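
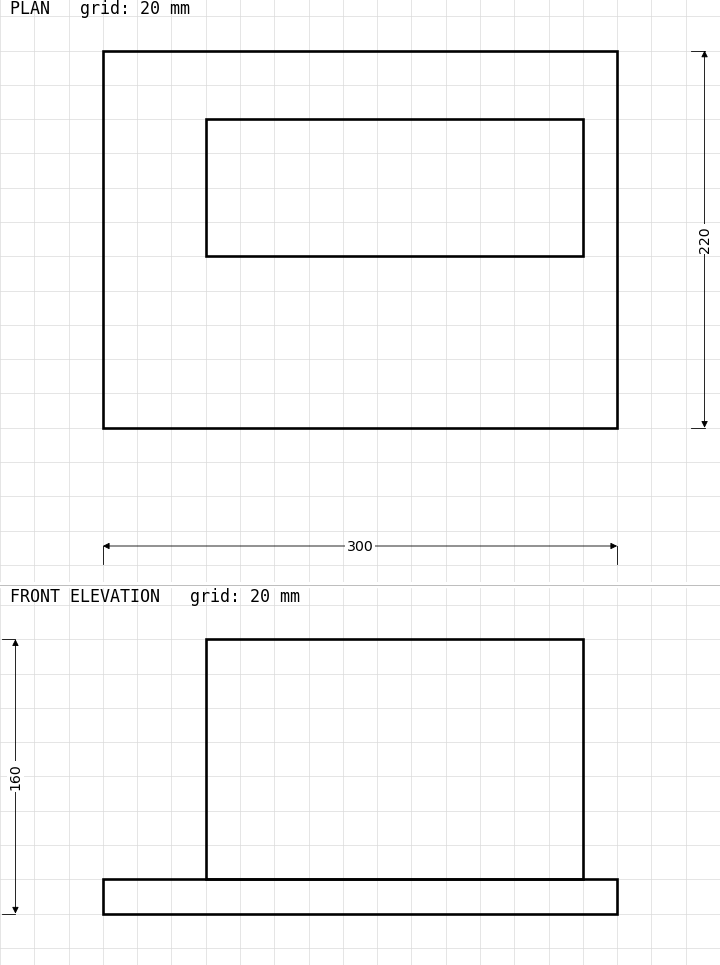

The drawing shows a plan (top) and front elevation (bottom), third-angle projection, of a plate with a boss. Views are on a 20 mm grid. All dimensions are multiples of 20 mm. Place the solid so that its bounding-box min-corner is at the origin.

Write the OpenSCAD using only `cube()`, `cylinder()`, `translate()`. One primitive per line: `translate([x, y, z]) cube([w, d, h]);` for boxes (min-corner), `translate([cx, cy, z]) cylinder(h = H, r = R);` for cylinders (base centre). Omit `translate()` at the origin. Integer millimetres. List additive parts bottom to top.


cube([300, 220, 20]);
translate([60, 100, 20]) cube([220, 80, 140]);


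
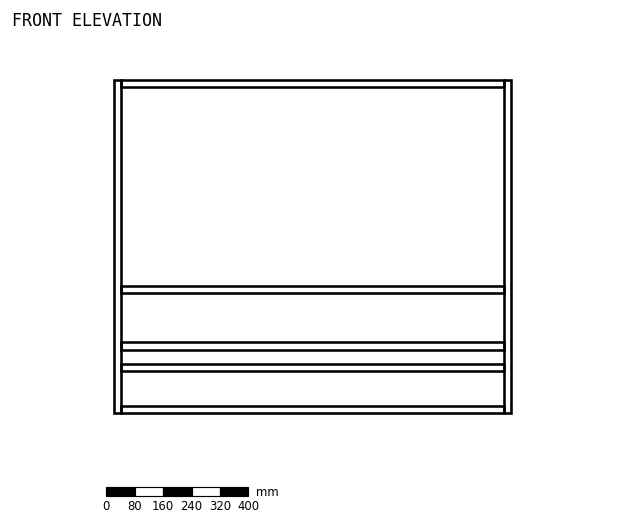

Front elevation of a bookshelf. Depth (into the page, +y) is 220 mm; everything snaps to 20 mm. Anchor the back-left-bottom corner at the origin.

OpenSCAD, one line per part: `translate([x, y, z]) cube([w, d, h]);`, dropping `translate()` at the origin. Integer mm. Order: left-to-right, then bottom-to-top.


cube([20, 220, 940]);
translate([20, 0, 0]) cube([1080, 220, 20]);
translate([20, 0, 120]) cube([1080, 220, 20]);
translate([20, 0, 180]) cube([1080, 220, 20]);
translate([20, 0, 340]) cube([1080, 220, 20]);
translate([20, 0, 920]) cube([1080, 220, 20]);
translate([1100, 0, 0]) cube([20, 220, 940]);


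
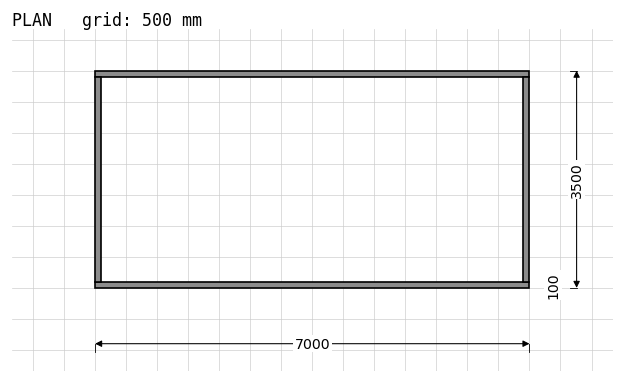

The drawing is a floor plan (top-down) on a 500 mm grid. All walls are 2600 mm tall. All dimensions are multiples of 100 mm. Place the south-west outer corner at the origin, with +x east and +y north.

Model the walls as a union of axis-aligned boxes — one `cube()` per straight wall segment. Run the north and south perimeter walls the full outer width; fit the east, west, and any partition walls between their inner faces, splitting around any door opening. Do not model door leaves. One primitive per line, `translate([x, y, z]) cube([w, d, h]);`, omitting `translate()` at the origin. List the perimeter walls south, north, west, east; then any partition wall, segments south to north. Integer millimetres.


cube([7000, 100, 2600]);
translate([0, 3400, 0]) cube([7000, 100, 2600]);
translate([0, 100, 0]) cube([100, 3300, 2600]);
translate([6900, 100, 0]) cube([100, 3300, 2600]);


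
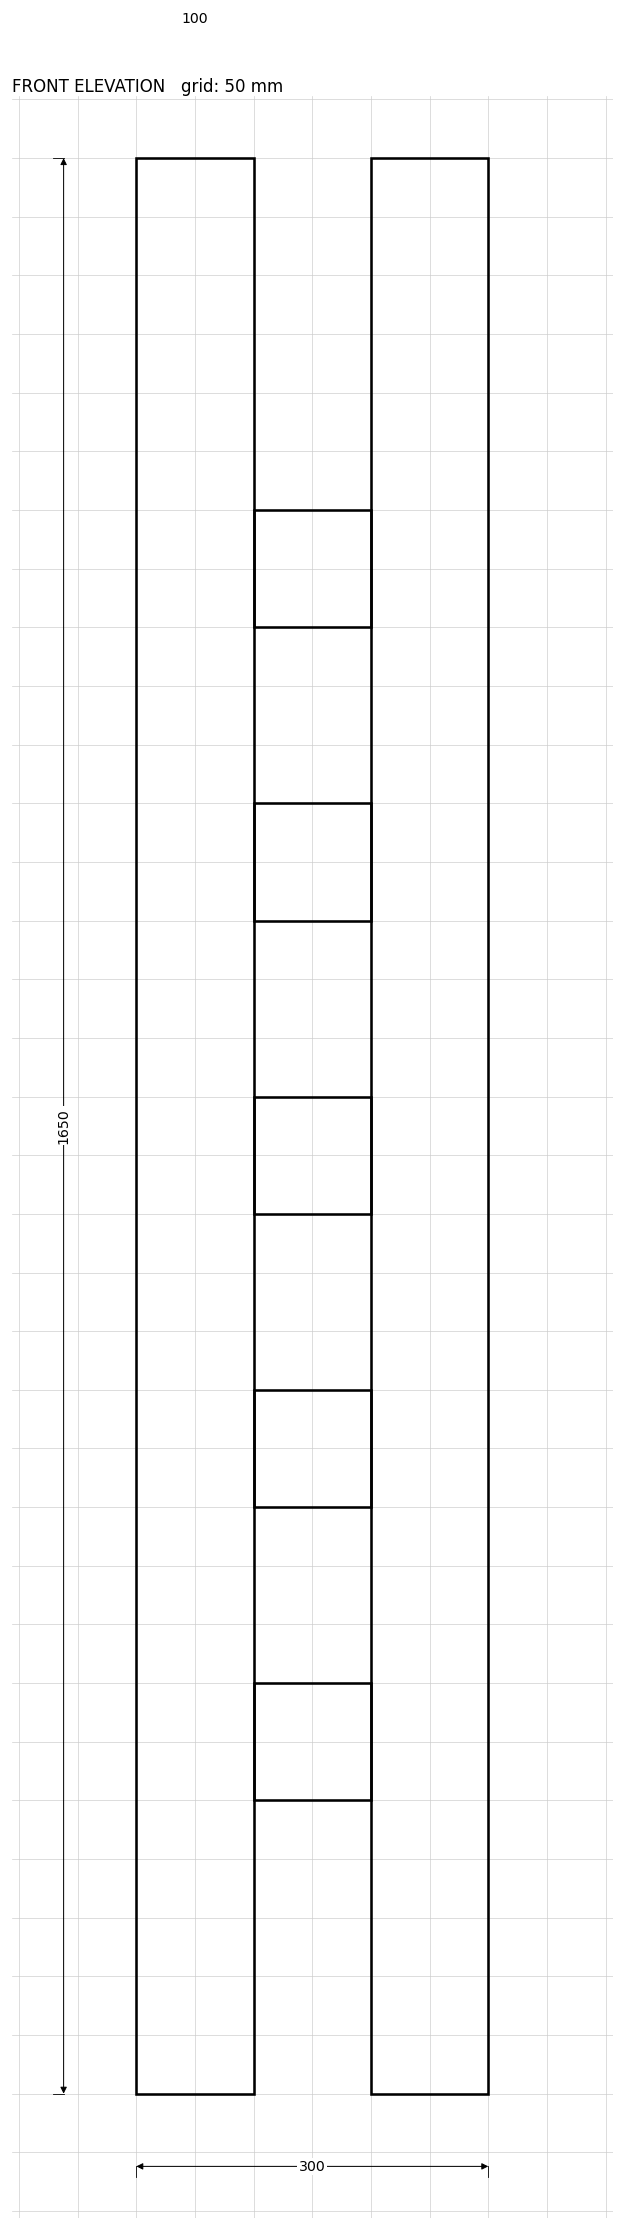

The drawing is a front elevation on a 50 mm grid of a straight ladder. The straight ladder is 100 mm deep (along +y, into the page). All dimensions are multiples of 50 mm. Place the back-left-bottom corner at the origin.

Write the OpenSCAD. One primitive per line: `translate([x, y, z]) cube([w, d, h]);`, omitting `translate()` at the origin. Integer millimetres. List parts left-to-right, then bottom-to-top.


cube([100, 100, 1650]);
translate([100, 0, 250]) cube([100, 100, 100]);
translate([100, 0, 500]) cube([100, 100, 100]);
translate([100, 0, 750]) cube([100, 100, 100]);
translate([100, 0, 1000]) cube([100, 100, 100]);
translate([100, 0, 1250]) cube([100, 100, 100]);
translate([200, 0, 0]) cube([100, 100, 1650]);


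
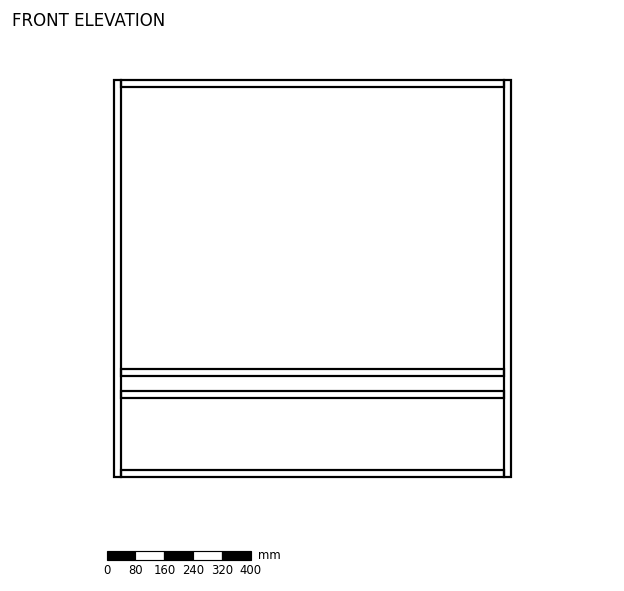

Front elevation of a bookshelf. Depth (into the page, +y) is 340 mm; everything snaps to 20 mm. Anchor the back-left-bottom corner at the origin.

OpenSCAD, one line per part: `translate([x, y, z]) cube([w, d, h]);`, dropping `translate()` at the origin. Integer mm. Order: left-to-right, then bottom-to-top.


cube([20, 340, 1100]);
translate([20, 0, 0]) cube([1060, 340, 20]);
translate([20, 0, 220]) cube([1060, 340, 20]);
translate([20, 0, 280]) cube([1060, 340, 20]);
translate([20, 0, 1080]) cube([1060, 340, 20]);
translate([1080, 0, 0]) cube([20, 340, 1100]);


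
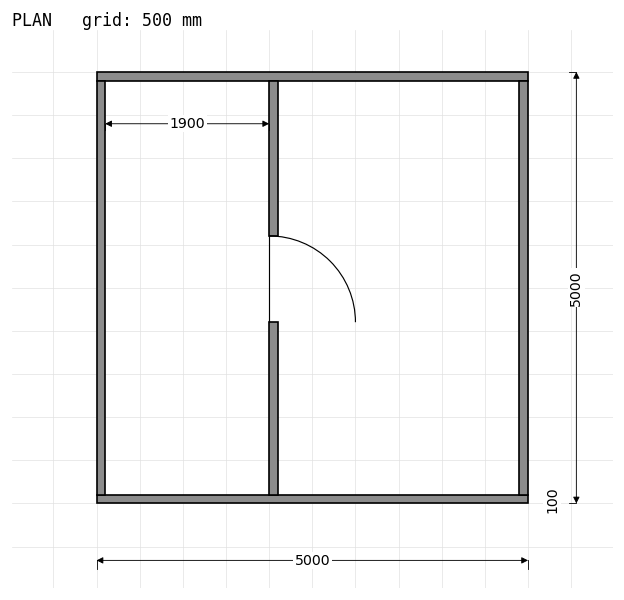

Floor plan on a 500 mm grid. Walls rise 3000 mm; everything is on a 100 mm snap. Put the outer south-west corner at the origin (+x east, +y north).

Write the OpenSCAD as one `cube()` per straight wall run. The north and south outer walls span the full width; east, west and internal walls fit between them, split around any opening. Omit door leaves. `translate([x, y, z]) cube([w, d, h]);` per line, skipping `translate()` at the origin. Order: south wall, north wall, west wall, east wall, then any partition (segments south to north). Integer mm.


cube([5000, 100, 3000]);
translate([0, 4900, 0]) cube([5000, 100, 3000]);
translate([0, 100, 0]) cube([100, 4800, 3000]);
translate([4900, 100, 0]) cube([100, 4800, 3000]);
translate([2000, 100, 0]) cube([100, 2000, 3000]);
translate([2000, 3100, 0]) cube([100, 1800, 3000]);


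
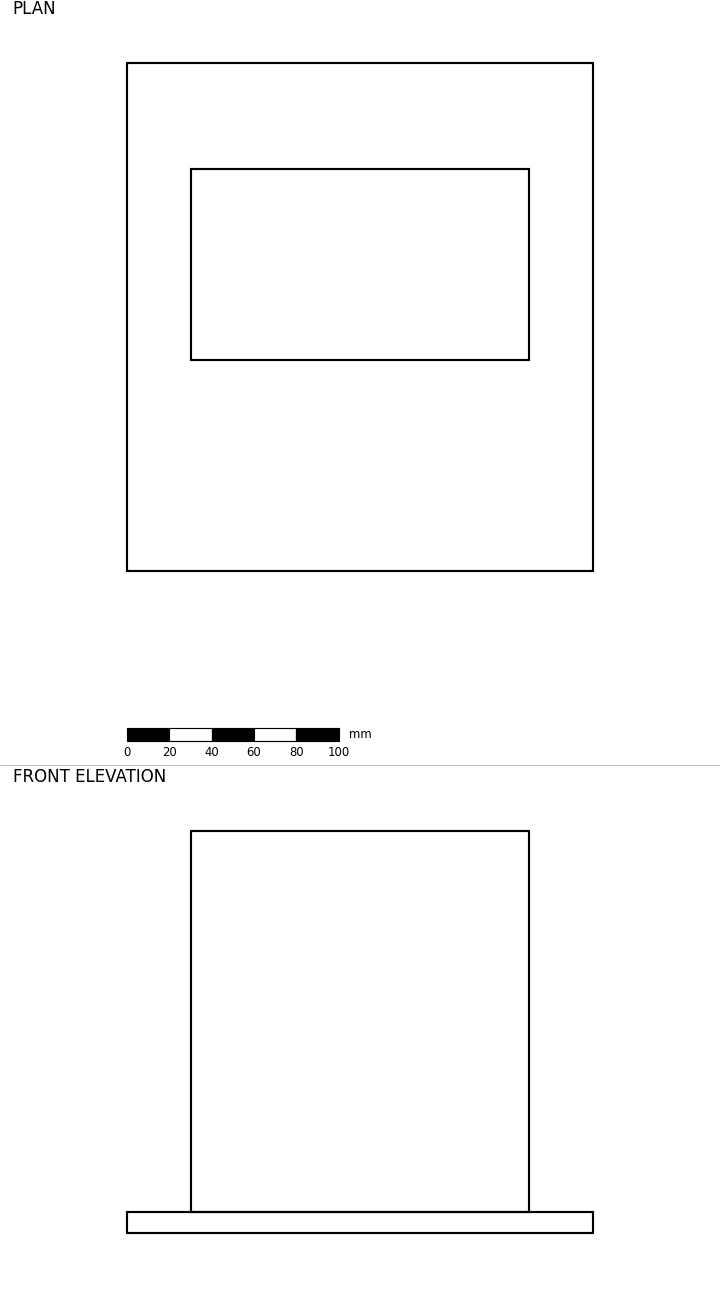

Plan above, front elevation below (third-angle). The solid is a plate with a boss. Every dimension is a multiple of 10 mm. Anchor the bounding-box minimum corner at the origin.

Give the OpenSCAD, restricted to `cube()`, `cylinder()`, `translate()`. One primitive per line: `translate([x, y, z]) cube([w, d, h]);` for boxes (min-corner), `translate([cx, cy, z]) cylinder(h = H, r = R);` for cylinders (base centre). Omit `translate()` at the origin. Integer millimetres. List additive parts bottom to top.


cube([220, 240, 10]);
translate([30, 100, 10]) cube([160, 90, 180]);


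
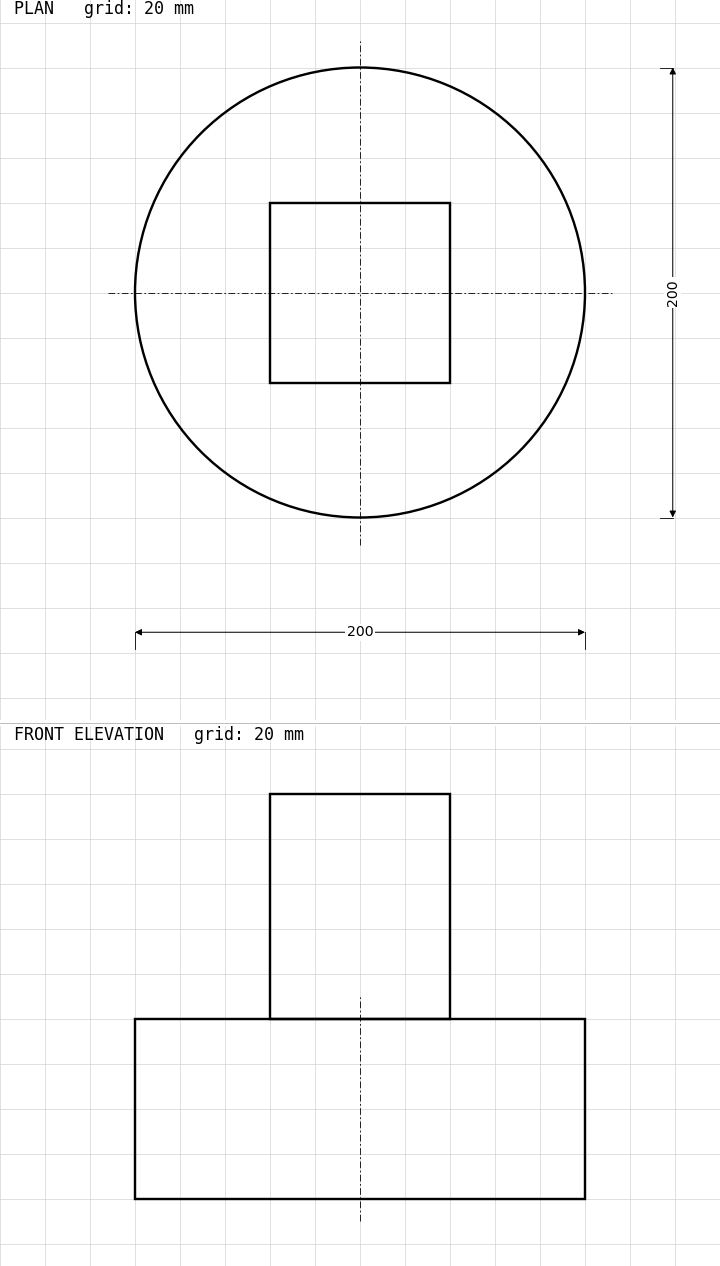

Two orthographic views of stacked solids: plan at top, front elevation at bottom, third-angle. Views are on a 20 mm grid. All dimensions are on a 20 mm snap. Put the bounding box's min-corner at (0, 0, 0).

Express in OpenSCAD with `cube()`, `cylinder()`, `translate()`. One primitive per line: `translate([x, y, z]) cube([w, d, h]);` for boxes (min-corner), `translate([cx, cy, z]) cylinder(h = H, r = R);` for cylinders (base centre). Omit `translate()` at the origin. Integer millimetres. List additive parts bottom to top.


translate([100, 100, 0]) cylinder(h = 80, r = 100);
translate([60, 60, 80]) cube([80, 80, 100]);


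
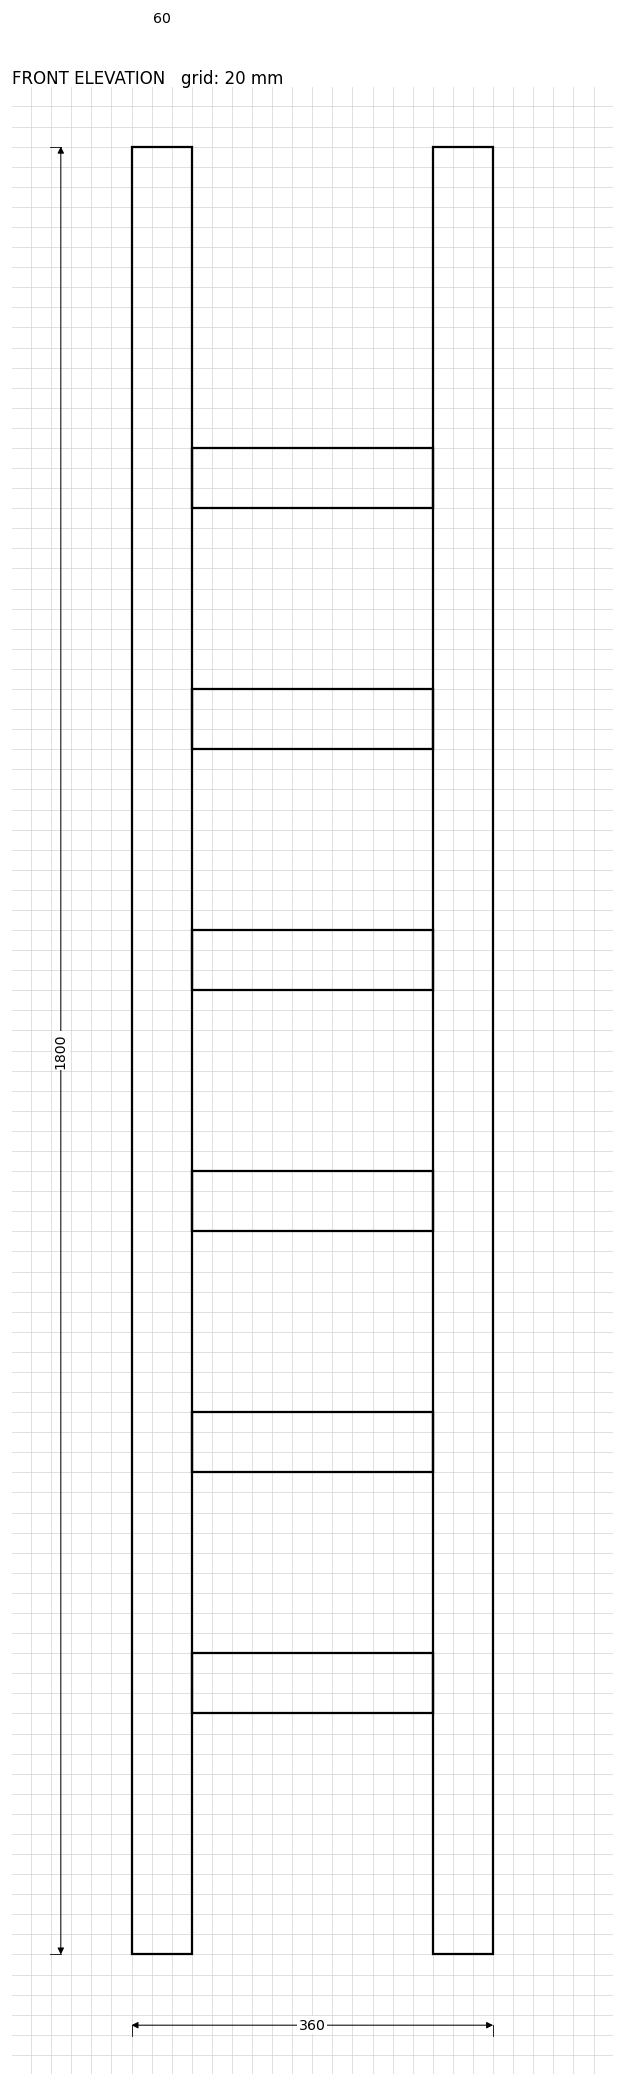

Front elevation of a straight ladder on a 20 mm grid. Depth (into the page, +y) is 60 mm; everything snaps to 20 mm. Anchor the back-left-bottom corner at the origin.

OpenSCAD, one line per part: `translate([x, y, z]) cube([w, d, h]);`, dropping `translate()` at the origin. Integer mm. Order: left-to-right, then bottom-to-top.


cube([60, 60, 1800]);
translate([60, 0, 240]) cube([240, 60, 60]);
translate([60, 0, 480]) cube([240, 60, 60]);
translate([60, 0, 720]) cube([240, 60, 60]);
translate([60, 0, 960]) cube([240, 60, 60]);
translate([60, 0, 1200]) cube([240, 60, 60]);
translate([60, 0, 1440]) cube([240, 60, 60]);
translate([300, 0, 0]) cube([60, 60, 1800]);


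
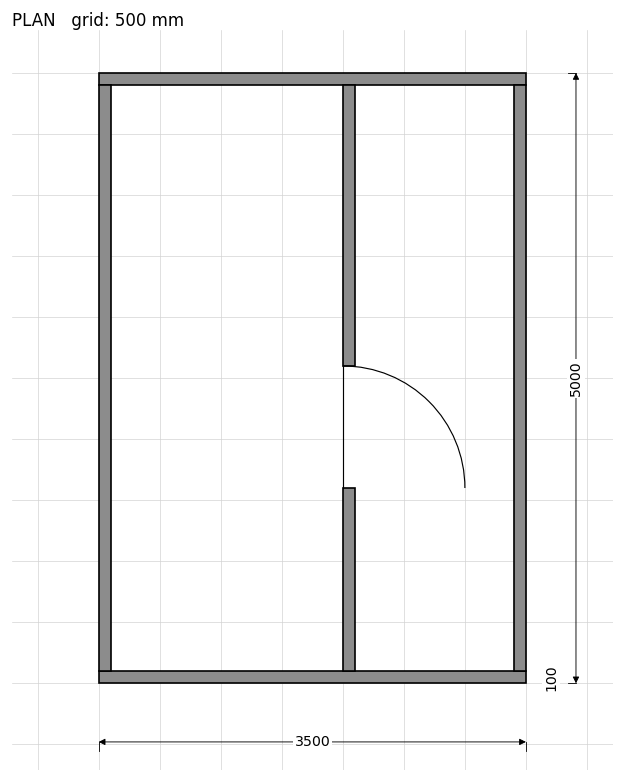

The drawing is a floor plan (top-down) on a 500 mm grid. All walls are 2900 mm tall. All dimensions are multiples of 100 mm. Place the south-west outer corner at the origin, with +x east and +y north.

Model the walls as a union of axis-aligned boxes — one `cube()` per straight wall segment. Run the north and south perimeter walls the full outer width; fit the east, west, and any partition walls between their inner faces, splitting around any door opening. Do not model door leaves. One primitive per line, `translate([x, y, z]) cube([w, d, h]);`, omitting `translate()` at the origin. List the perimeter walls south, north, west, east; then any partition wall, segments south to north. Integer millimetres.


cube([3500, 100, 2900]);
translate([0, 4900, 0]) cube([3500, 100, 2900]);
translate([0, 100, 0]) cube([100, 4800, 2900]);
translate([3400, 100, 0]) cube([100, 4800, 2900]);
translate([2000, 100, 0]) cube([100, 1500, 2900]);
translate([2000, 2600, 0]) cube([100, 2300, 2900]);


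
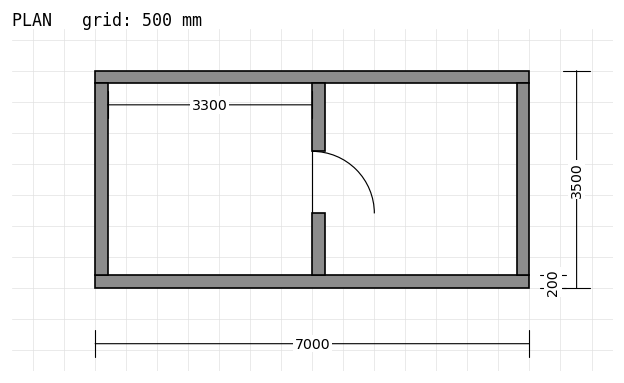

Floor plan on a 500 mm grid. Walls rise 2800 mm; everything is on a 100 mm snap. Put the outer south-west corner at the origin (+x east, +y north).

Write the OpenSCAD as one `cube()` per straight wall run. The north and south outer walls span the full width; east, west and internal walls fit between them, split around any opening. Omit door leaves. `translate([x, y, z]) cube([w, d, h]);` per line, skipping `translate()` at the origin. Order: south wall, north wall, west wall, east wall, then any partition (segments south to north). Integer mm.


cube([7000, 200, 2800]);
translate([0, 3300, 0]) cube([7000, 200, 2800]);
translate([0, 200, 0]) cube([200, 3100, 2800]);
translate([6800, 200, 0]) cube([200, 3100, 2800]);
translate([3500, 200, 0]) cube([200, 1000, 2800]);
translate([3500, 2200, 0]) cube([200, 1100, 2800]);


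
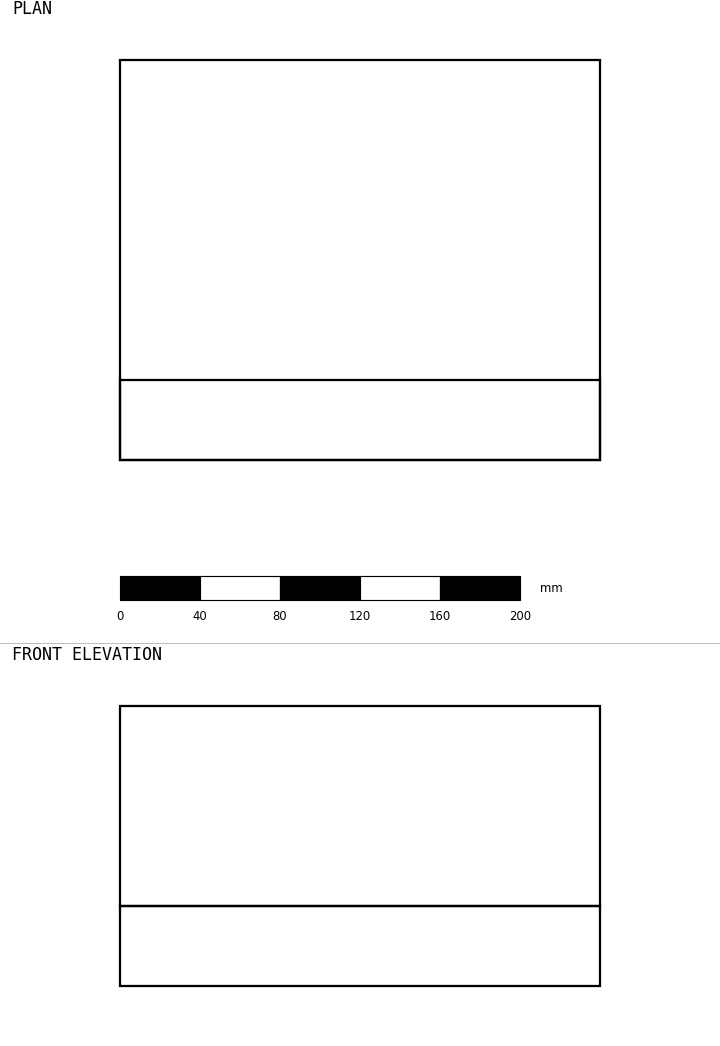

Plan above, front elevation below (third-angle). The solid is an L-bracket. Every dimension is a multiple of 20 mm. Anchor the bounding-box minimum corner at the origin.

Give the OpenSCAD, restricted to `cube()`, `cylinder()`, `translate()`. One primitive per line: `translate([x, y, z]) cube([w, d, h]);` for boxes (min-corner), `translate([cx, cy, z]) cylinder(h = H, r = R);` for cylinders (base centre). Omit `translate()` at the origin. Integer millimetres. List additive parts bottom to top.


cube([240, 200, 40]);
translate([0, 0, 40]) cube([240, 40, 100]);


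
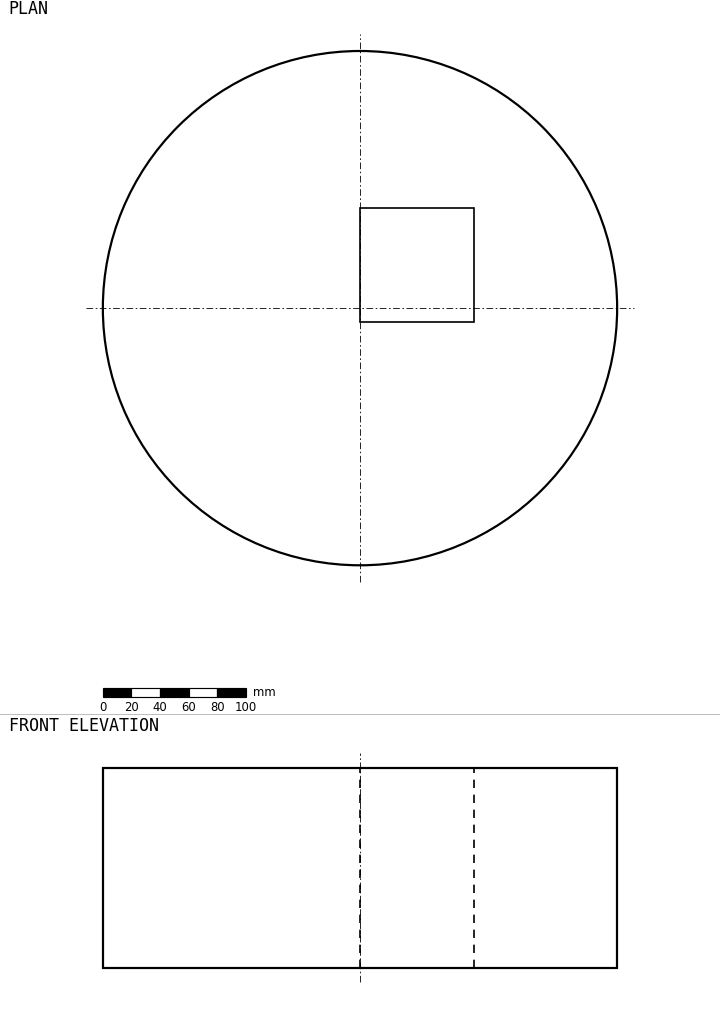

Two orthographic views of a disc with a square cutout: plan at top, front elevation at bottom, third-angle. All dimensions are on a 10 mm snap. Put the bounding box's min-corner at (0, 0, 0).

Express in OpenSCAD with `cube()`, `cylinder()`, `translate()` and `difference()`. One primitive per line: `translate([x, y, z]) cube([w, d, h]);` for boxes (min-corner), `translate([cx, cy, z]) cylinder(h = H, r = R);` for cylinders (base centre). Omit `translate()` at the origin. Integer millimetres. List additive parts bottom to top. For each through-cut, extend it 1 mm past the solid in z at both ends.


difference() {
  translate([180, 180, 0]) cylinder(h = 140, r = 180);
  translate([180, 170, -1]) cube([80, 80, 142]);
}


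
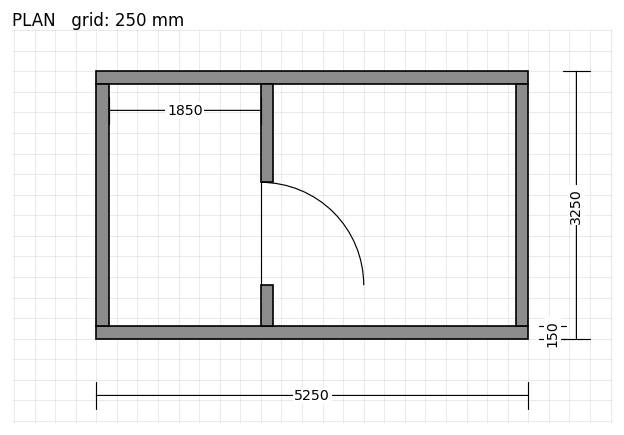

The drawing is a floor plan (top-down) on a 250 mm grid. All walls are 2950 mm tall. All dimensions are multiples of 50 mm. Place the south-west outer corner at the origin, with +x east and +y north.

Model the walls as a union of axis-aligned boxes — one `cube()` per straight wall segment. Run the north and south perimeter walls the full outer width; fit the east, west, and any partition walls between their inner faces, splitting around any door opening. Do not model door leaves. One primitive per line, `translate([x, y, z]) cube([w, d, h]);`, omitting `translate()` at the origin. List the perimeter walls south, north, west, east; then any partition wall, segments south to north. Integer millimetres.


cube([5250, 150, 2950]);
translate([0, 3100, 0]) cube([5250, 150, 2950]);
translate([0, 150, 0]) cube([150, 2950, 2950]);
translate([5100, 150, 0]) cube([150, 2950, 2950]);
translate([2000, 150, 0]) cube([150, 500, 2950]);
translate([2000, 1900, 0]) cube([150, 1200, 2950]);


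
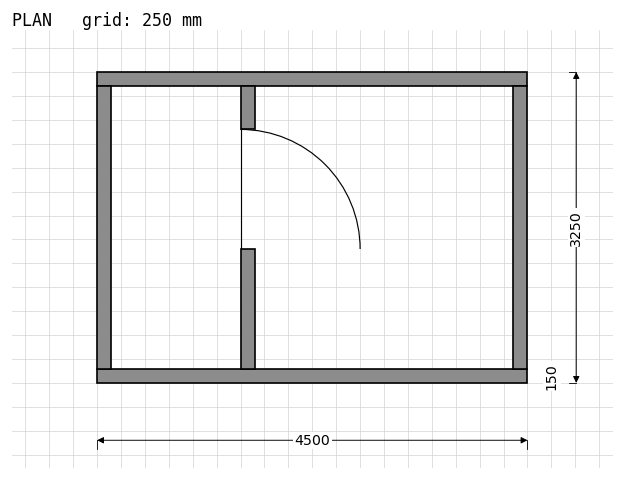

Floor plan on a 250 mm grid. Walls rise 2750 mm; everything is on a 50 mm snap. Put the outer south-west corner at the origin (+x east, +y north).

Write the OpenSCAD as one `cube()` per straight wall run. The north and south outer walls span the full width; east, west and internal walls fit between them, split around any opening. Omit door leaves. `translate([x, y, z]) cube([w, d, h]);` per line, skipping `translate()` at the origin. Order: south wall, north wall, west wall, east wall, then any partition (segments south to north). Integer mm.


cube([4500, 150, 2750]);
translate([0, 3100, 0]) cube([4500, 150, 2750]);
translate([0, 150, 0]) cube([150, 2950, 2750]);
translate([4350, 150, 0]) cube([150, 2950, 2750]);
translate([1500, 150, 0]) cube([150, 1250, 2750]);
translate([1500, 2650, 0]) cube([150, 450, 2750]);


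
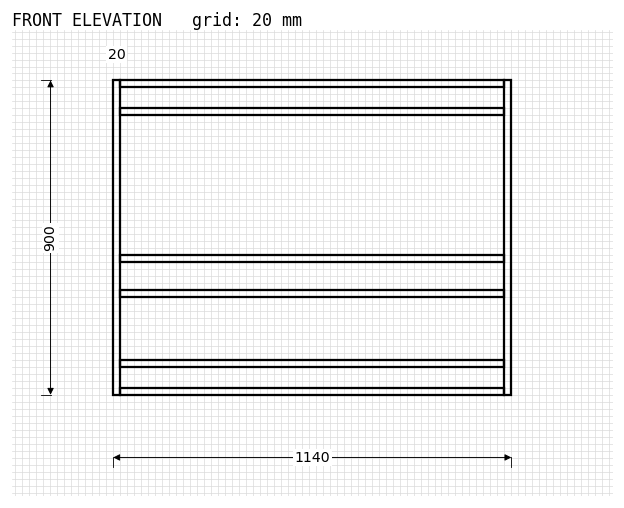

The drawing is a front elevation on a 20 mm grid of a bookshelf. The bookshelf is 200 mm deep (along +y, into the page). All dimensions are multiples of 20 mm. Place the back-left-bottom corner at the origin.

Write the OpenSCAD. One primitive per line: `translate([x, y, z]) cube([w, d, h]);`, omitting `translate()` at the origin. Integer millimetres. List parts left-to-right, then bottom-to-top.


cube([20, 200, 900]);
translate([20, 0, 0]) cube([1100, 200, 20]);
translate([20, 0, 80]) cube([1100, 200, 20]);
translate([20, 0, 280]) cube([1100, 200, 20]);
translate([20, 0, 380]) cube([1100, 200, 20]);
translate([20, 0, 800]) cube([1100, 200, 20]);
translate([20, 0, 880]) cube([1100, 200, 20]);
translate([1120, 0, 0]) cube([20, 200, 900]);


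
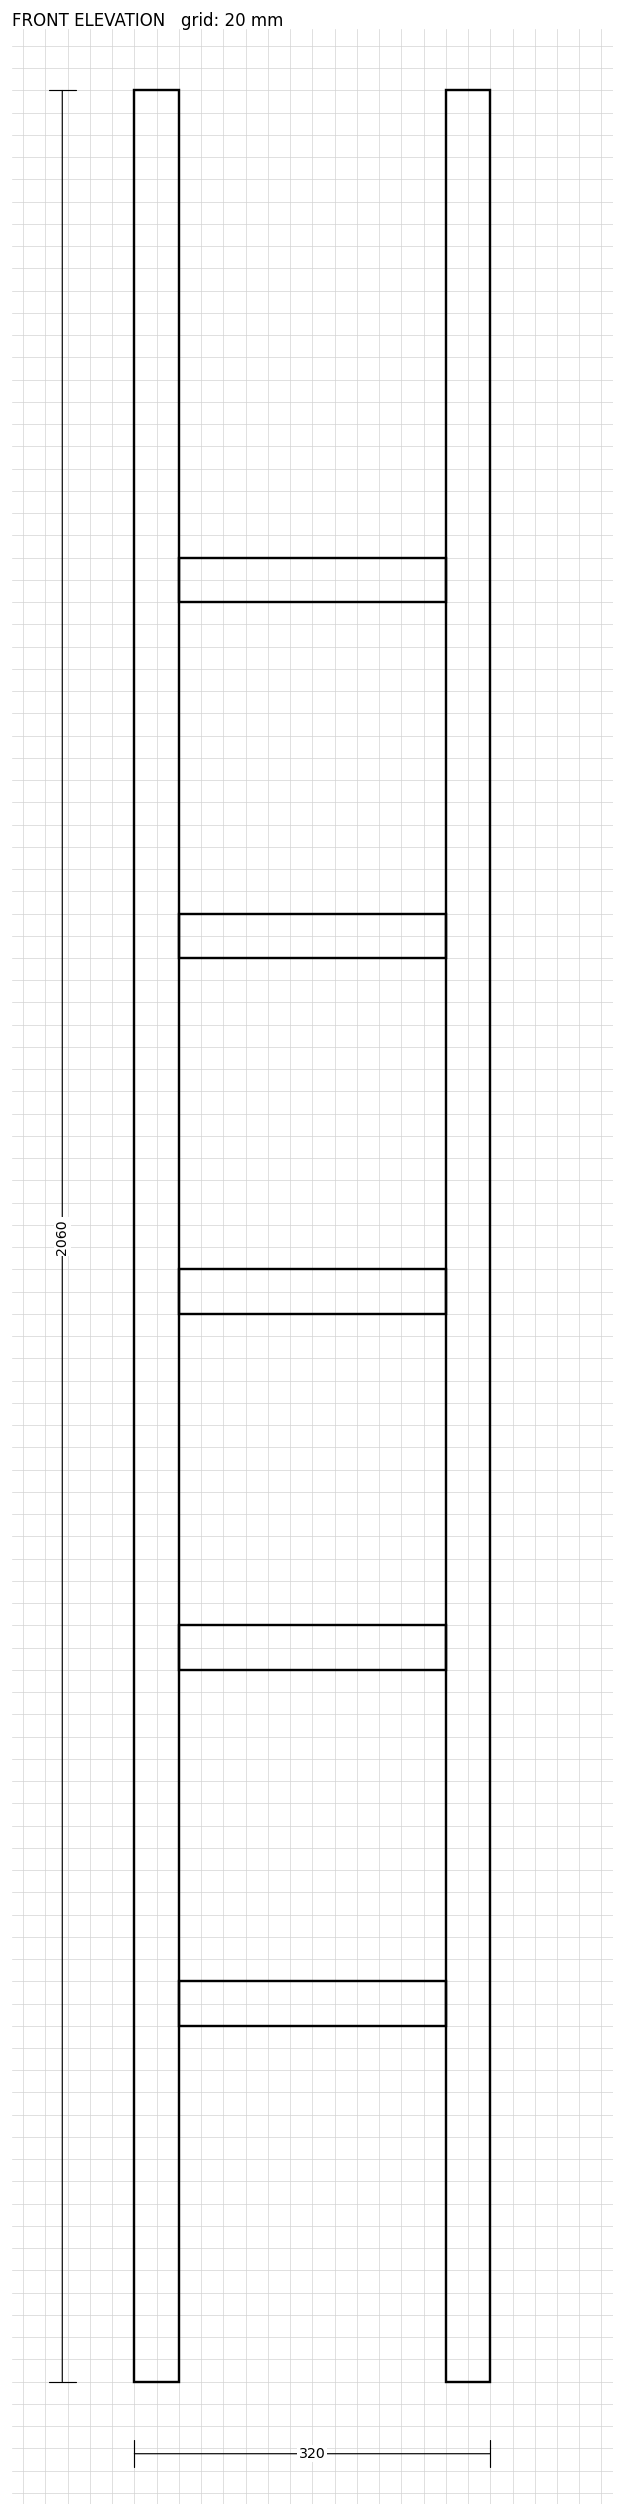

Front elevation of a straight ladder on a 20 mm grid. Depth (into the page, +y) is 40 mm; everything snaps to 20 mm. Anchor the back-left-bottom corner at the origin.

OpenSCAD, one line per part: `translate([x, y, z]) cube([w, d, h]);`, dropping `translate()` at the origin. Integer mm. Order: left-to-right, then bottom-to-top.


cube([40, 40, 2060]);
translate([40, 0, 320]) cube([240, 40, 40]);
translate([40, 0, 640]) cube([240, 40, 40]);
translate([40, 0, 960]) cube([240, 40, 40]);
translate([40, 0, 1280]) cube([240, 40, 40]);
translate([40, 0, 1600]) cube([240, 40, 40]);
translate([280, 0, 0]) cube([40, 40, 2060]);


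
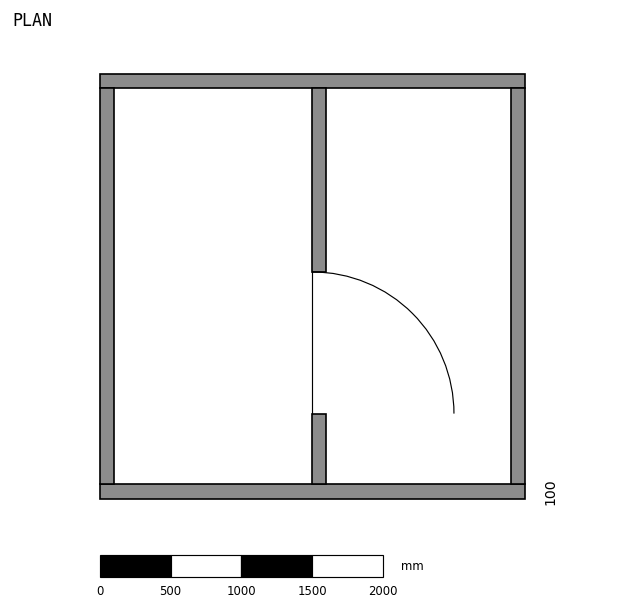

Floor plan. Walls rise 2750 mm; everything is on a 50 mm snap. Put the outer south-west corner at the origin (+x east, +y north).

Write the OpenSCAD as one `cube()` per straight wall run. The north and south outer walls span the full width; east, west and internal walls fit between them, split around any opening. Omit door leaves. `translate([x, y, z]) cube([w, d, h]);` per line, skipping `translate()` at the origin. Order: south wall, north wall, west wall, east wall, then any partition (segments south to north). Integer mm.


cube([3000, 100, 2750]);
translate([0, 2900, 0]) cube([3000, 100, 2750]);
translate([0, 100, 0]) cube([100, 2800, 2750]);
translate([2900, 100, 0]) cube([100, 2800, 2750]);
translate([1500, 100, 0]) cube([100, 500, 2750]);
translate([1500, 1600, 0]) cube([100, 1300, 2750]);


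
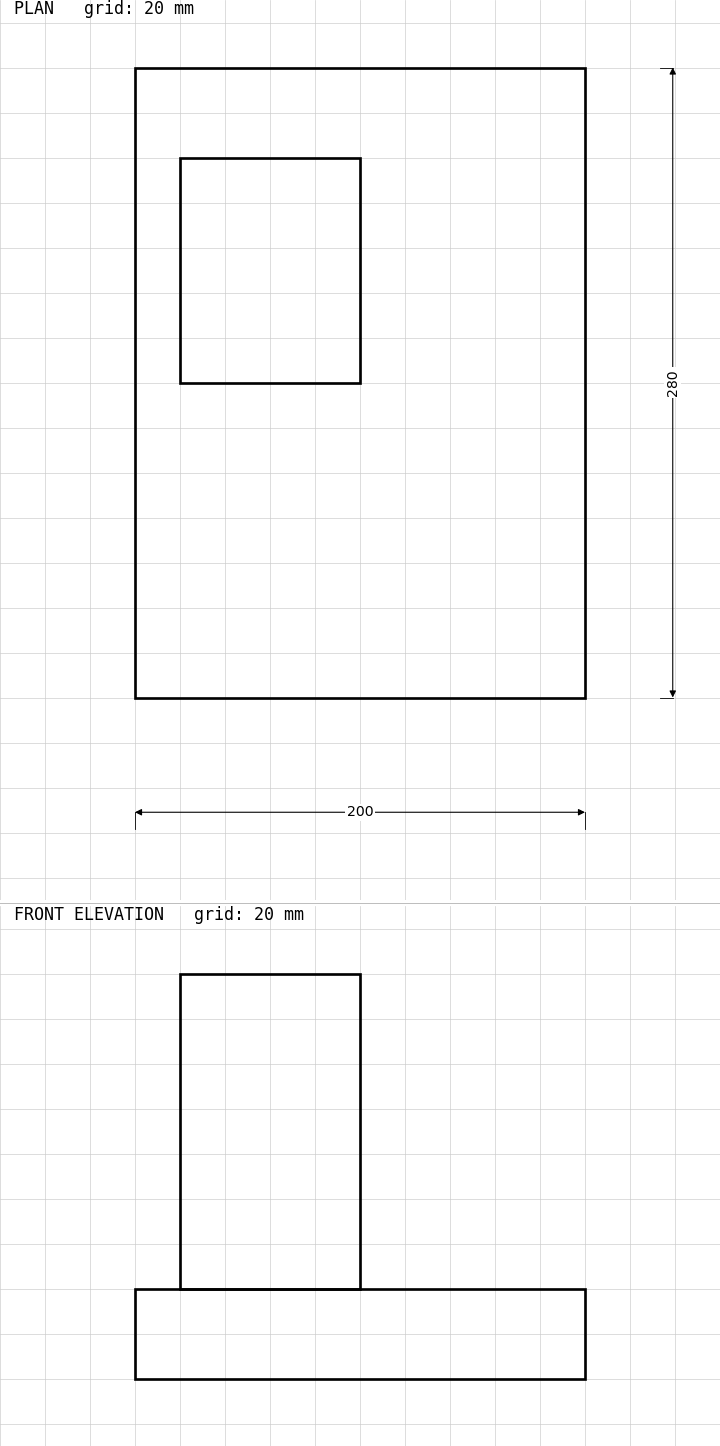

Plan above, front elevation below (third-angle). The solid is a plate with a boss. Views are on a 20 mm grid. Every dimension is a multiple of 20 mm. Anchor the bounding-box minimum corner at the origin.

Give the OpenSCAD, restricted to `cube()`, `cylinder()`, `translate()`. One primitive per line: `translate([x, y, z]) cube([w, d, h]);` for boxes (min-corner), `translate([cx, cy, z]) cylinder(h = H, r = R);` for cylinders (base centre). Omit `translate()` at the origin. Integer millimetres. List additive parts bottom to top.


cube([200, 280, 40]);
translate([20, 140, 40]) cube([80, 100, 140]);


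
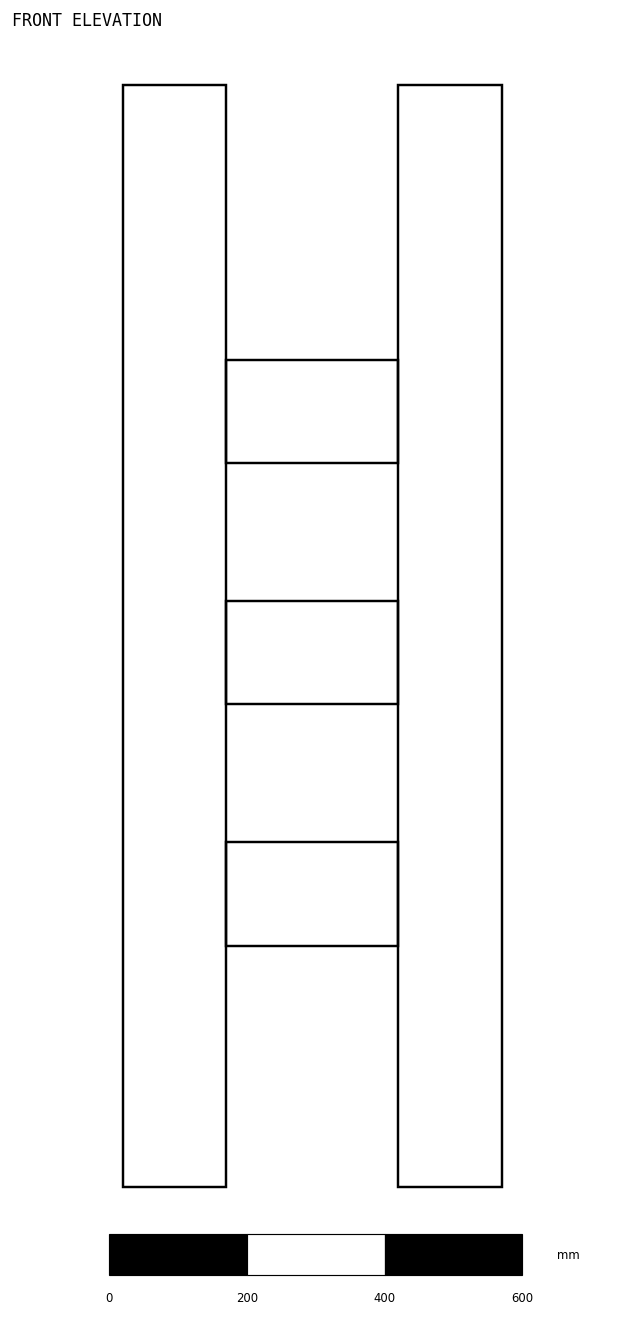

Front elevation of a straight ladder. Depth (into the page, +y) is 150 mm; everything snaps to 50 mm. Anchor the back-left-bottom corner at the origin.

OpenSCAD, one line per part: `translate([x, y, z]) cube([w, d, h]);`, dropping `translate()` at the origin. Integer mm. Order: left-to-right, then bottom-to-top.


cube([150, 150, 1600]);
translate([150, 0, 350]) cube([250, 150, 150]);
translate([150, 0, 700]) cube([250, 150, 150]);
translate([150, 0, 1050]) cube([250, 150, 150]);
translate([400, 0, 0]) cube([150, 150, 1600]);


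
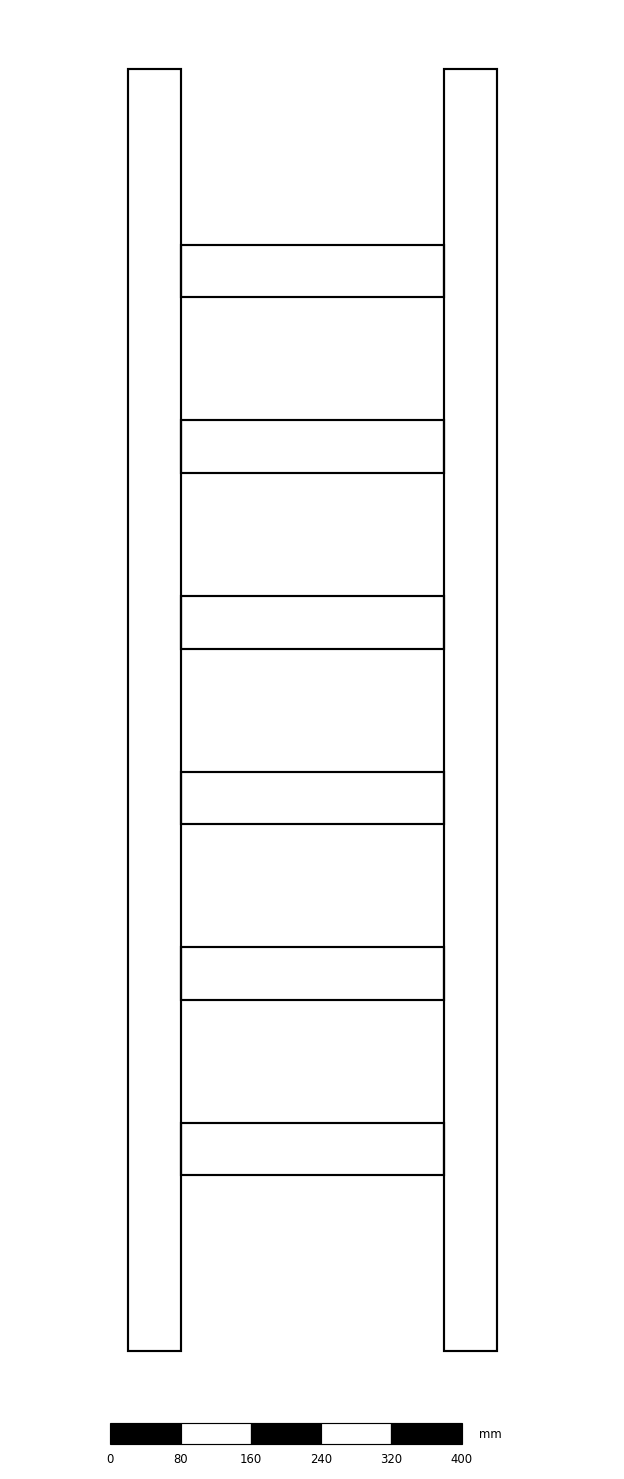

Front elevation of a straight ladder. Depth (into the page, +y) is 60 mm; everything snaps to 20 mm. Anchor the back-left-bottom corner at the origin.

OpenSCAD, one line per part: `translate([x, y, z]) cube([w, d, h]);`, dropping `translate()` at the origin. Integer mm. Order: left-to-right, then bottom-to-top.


cube([60, 60, 1460]);
translate([60, 0, 200]) cube([300, 60, 60]);
translate([60, 0, 400]) cube([300, 60, 60]);
translate([60, 0, 600]) cube([300, 60, 60]);
translate([60, 0, 800]) cube([300, 60, 60]);
translate([60, 0, 1000]) cube([300, 60, 60]);
translate([60, 0, 1200]) cube([300, 60, 60]);
translate([360, 0, 0]) cube([60, 60, 1460]);


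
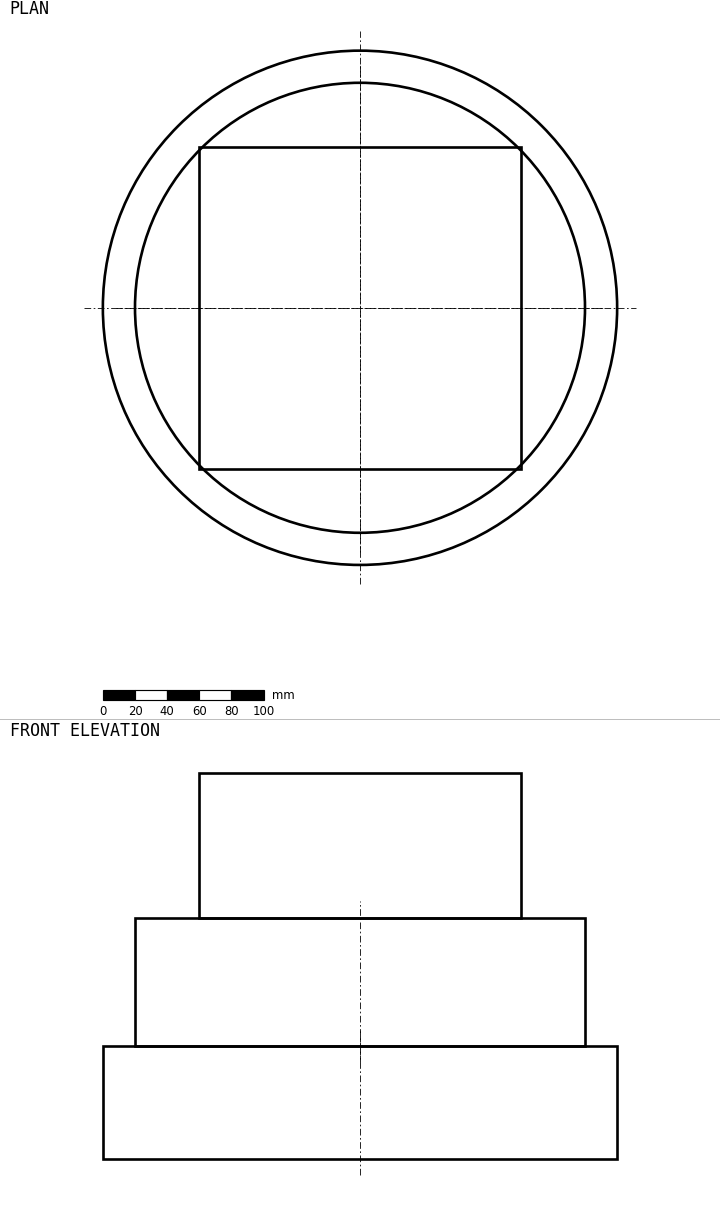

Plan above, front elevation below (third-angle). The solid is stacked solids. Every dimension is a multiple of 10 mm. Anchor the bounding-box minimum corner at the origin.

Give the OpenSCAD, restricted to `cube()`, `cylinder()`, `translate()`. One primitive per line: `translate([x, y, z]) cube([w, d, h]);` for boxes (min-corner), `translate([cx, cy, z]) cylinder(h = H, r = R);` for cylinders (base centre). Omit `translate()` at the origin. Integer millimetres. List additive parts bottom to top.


translate([160, 160, 0]) cylinder(h = 70, r = 160);
translate([160, 160, 70]) cylinder(h = 80, r = 140);
translate([60, 60, 150]) cube([200, 200, 90]);


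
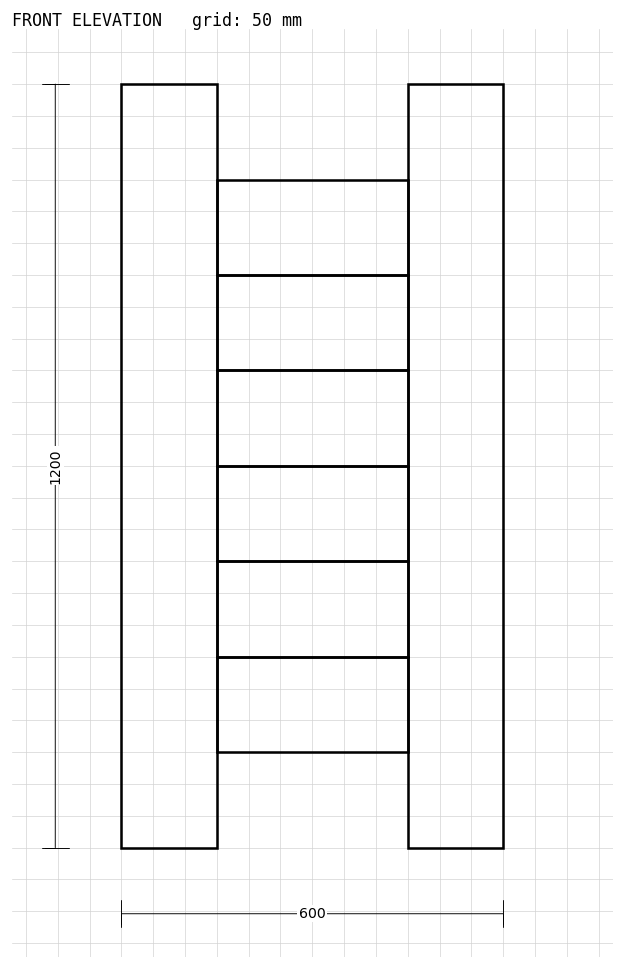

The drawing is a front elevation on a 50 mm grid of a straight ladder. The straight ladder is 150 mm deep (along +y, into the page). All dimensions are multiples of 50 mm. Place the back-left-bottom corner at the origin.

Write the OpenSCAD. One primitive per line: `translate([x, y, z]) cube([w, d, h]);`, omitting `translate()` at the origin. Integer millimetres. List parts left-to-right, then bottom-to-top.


cube([150, 150, 1200]);
translate([150, 0, 150]) cube([300, 150, 150]);
translate([150, 0, 300]) cube([300, 150, 150]);
translate([150, 0, 450]) cube([300, 150, 150]);
translate([150, 0, 600]) cube([300, 150, 150]);
translate([150, 0, 750]) cube([300, 150, 150]);
translate([150, 0, 900]) cube([300, 150, 150]);
translate([450, 0, 0]) cube([150, 150, 1200]);


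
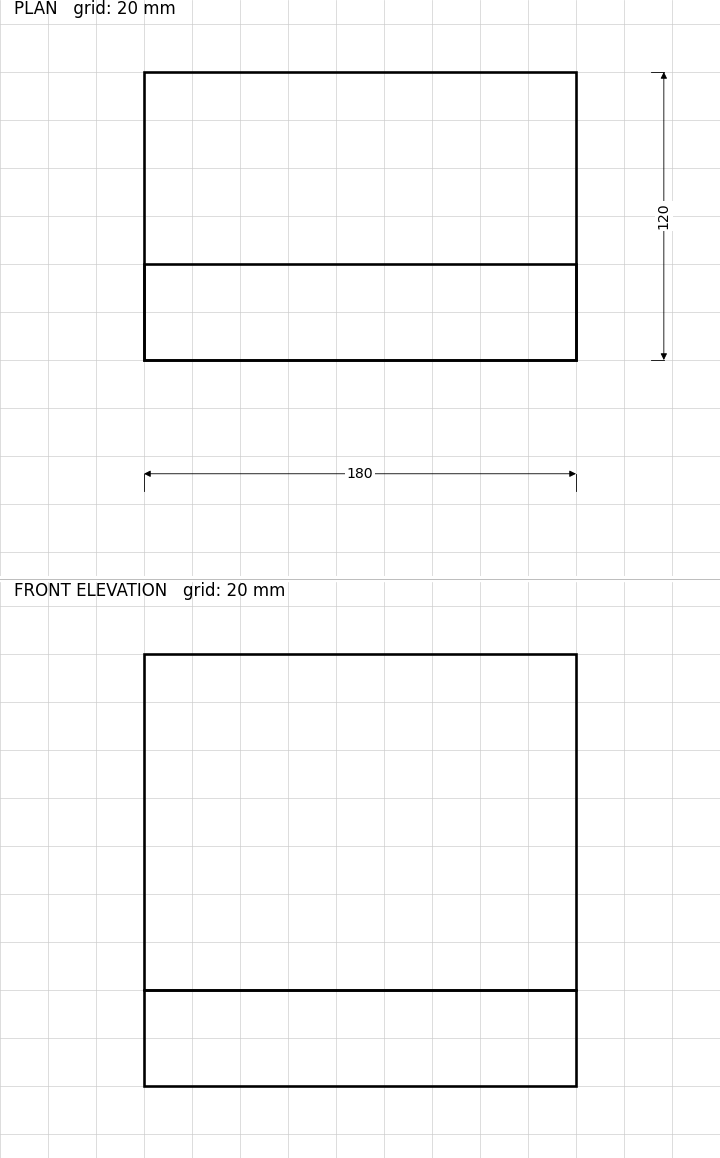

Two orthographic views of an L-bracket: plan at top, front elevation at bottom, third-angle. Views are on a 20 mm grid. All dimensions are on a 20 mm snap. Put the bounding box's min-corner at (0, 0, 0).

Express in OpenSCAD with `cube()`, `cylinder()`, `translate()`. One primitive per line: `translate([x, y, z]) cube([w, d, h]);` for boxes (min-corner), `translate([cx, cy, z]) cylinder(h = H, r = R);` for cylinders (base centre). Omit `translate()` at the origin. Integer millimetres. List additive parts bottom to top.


cube([180, 120, 40]);
translate([0, 0, 40]) cube([180, 40, 140]);


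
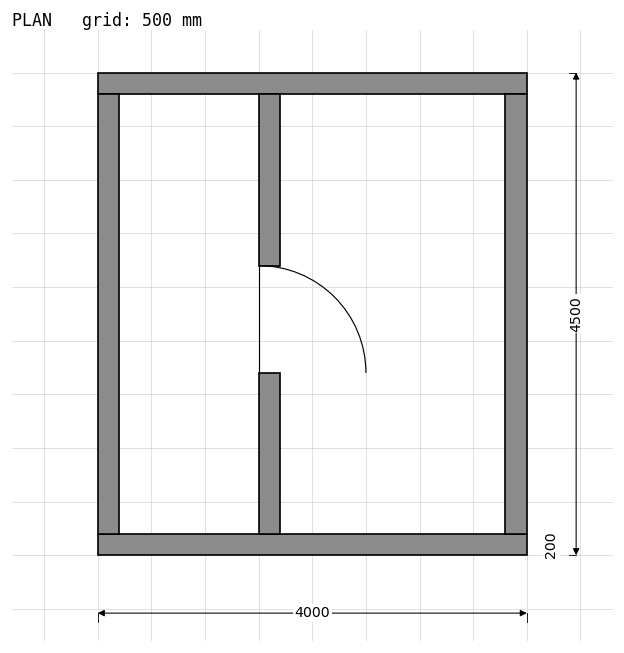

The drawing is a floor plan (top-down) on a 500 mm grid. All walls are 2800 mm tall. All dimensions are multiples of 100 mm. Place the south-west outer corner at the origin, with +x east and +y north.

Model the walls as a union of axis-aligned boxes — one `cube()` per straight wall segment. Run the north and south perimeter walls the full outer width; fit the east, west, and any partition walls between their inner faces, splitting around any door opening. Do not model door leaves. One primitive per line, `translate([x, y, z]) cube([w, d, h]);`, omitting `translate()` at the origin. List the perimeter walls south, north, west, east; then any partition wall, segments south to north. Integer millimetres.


cube([4000, 200, 2800]);
translate([0, 4300, 0]) cube([4000, 200, 2800]);
translate([0, 200, 0]) cube([200, 4100, 2800]);
translate([3800, 200, 0]) cube([200, 4100, 2800]);
translate([1500, 200, 0]) cube([200, 1500, 2800]);
translate([1500, 2700, 0]) cube([200, 1600, 2800]);


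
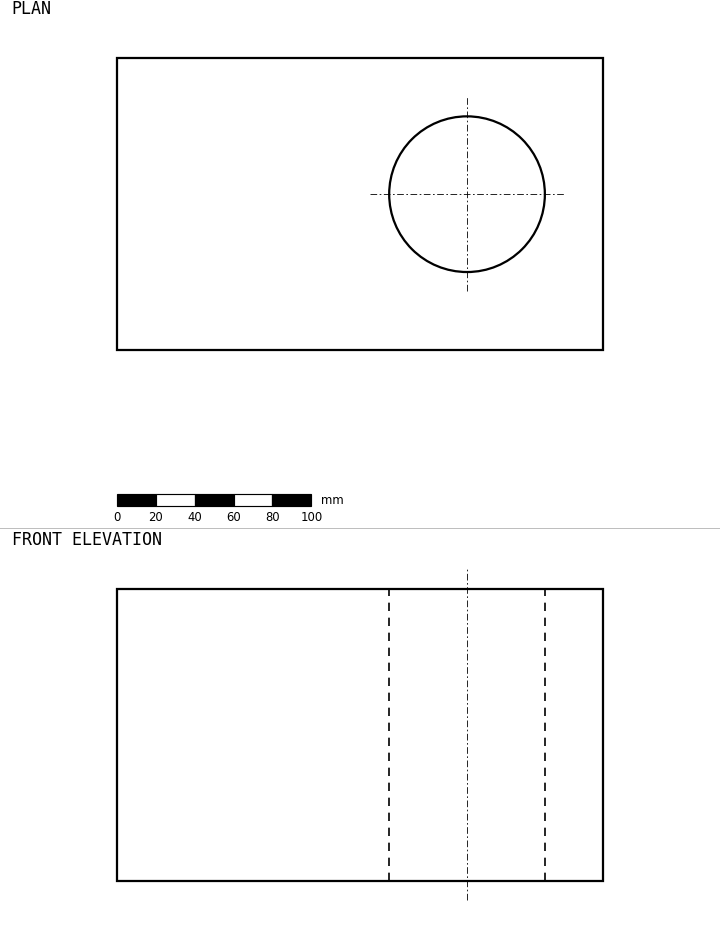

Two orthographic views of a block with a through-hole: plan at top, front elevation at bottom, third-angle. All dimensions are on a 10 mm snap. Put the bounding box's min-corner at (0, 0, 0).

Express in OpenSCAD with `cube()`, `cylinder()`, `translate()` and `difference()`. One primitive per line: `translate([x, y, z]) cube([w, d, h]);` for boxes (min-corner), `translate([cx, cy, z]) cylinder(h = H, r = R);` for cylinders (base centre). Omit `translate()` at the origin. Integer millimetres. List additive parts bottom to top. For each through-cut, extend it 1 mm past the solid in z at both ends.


difference() {
  cube([250, 150, 150]);
  translate([180, 80, -1]) cylinder(h = 152, r = 40);
}


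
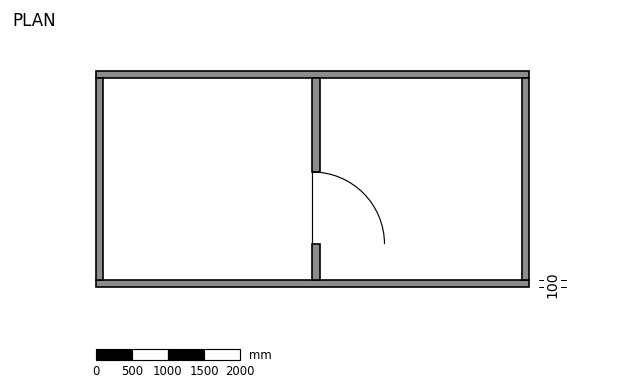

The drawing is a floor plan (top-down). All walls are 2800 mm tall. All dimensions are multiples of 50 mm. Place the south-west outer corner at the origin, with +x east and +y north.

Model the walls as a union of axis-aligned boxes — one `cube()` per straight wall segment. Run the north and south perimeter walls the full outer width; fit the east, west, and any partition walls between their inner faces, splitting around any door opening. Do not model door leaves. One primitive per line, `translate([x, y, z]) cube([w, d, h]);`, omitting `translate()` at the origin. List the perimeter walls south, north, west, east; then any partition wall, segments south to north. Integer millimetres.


cube([6000, 100, 2800]);
translate([0, 2900, 0]) cube([6000, 100, 2800]);
translate([0, 100, 0]) cube([100, 2800, 2800]);
translate([5900, 100, 0]) cube([100, 2800, 2800]);
translate([3000, 100, 0]) cube([100, 500, 2800]);
translate([3000, 1600, 0]) cube([100, 1300, 2800]);


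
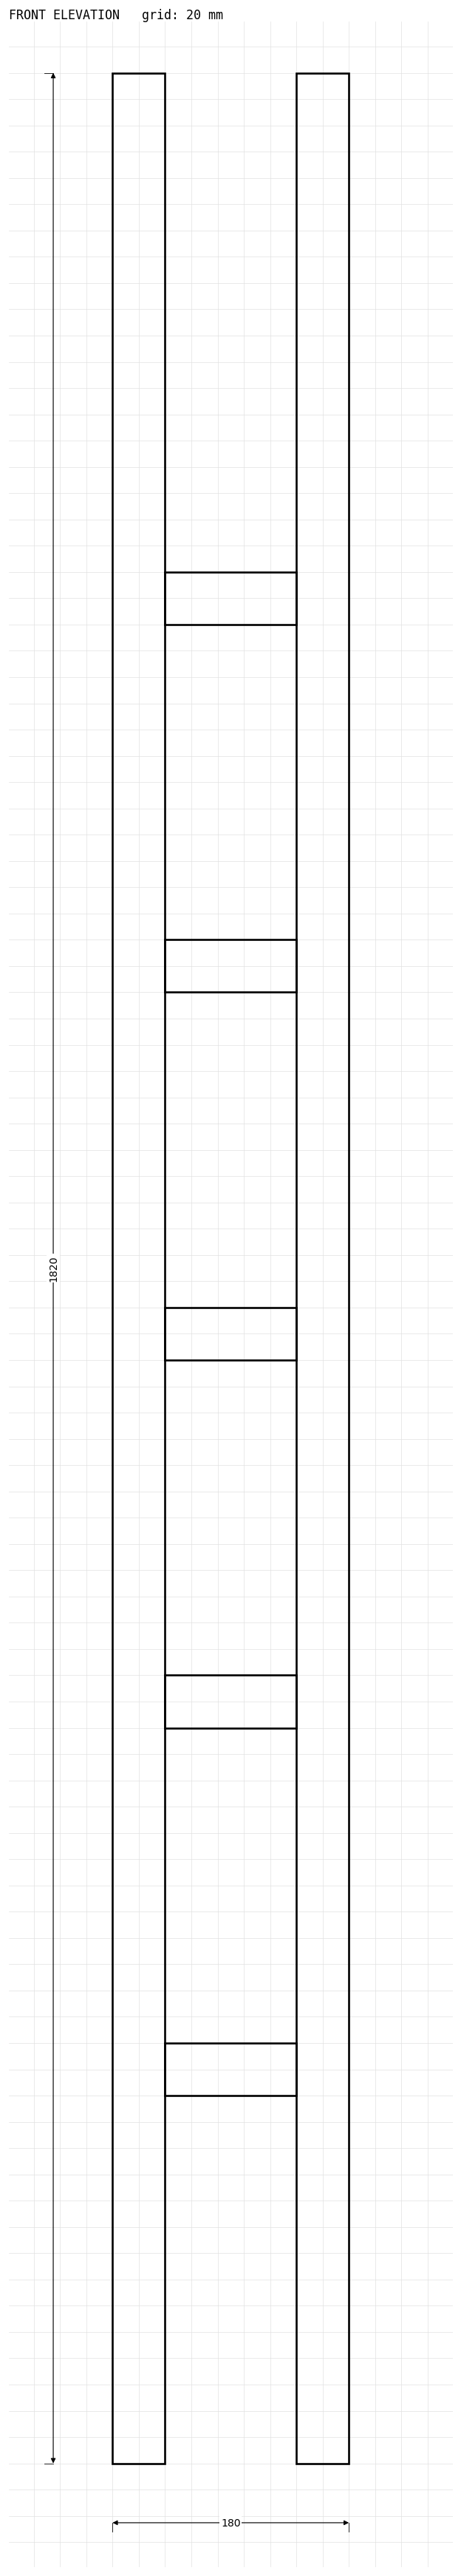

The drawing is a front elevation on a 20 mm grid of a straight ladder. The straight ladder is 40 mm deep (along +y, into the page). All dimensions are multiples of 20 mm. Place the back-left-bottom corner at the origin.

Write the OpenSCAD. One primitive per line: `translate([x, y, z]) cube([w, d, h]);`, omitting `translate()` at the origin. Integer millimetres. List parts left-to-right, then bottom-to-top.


cube([40, 40, 1820]);
translate([40, 0, 280]) cube([100, 40, 40]);
translate([40, 0, 560]) cube([100, 40, 40]);
translate([40, 0, 840]) cube([100, 40, 40]);
translate([40, 0, 1120]) cube([100, 40, 40]);
translate([40, 0, 1400]) cube([100, 40, 40]);
translate([140, 0, 0]) cube([40, 40, 1820]);


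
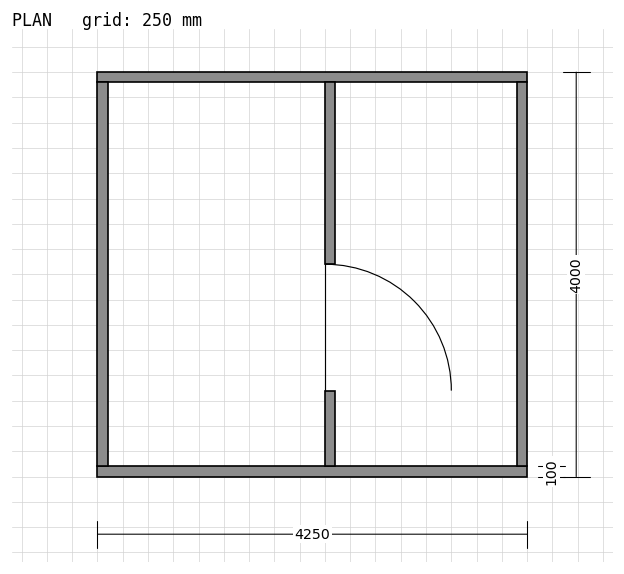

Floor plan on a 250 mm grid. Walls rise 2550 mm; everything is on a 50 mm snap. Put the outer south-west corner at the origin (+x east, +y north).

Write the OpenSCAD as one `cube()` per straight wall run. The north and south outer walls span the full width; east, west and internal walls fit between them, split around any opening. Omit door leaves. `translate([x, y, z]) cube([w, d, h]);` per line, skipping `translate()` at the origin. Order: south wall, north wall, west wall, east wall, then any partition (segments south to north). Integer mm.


cube([4250, 100, 2550]);
translate([0, 3900, 0]) cube([4250, 100, 2550]);
translate([0, 100, 0]) cube([100, 3800, 2550]);
translate([4150, 100, 0]) cube([100, 3800, 2550]);
translate([2250, 100, 0]) cube([100, 750, 2550]);
translate([2250, 2100, 0]) cube([100, 1800, 2550]);


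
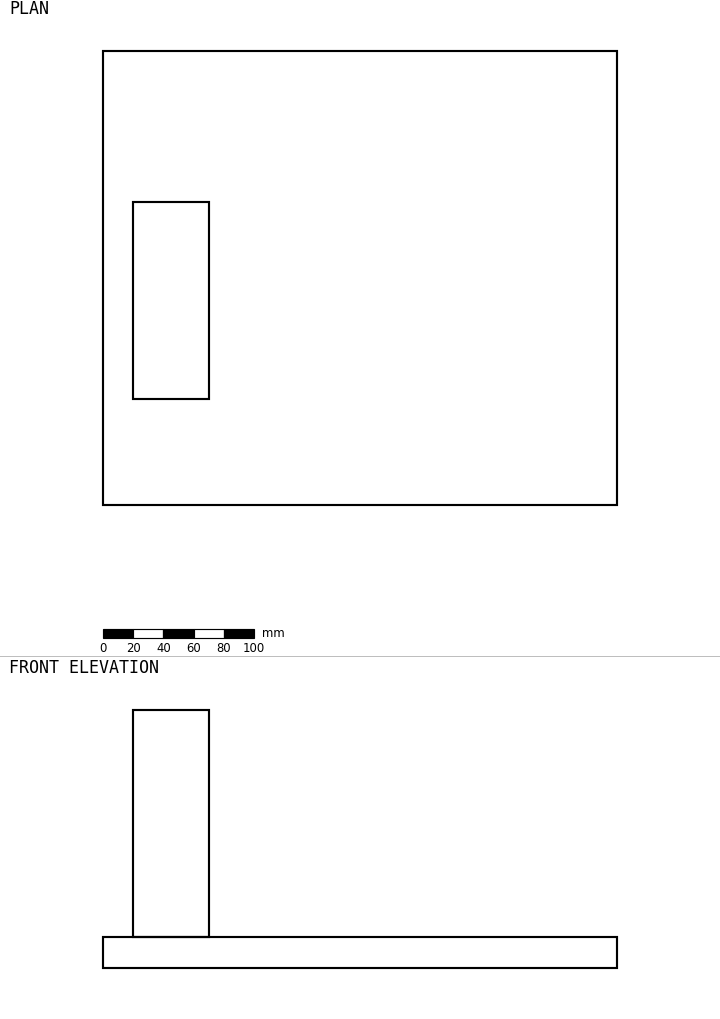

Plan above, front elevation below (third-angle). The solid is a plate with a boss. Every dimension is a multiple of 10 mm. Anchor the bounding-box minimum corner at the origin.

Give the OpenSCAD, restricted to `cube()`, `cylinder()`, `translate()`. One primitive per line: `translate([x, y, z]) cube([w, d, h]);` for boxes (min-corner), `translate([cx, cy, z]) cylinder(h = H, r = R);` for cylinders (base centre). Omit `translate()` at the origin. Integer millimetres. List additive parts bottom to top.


cube([340, 300, 20]);
translate([20, 70, 20]) cube([50, 130, 150]);


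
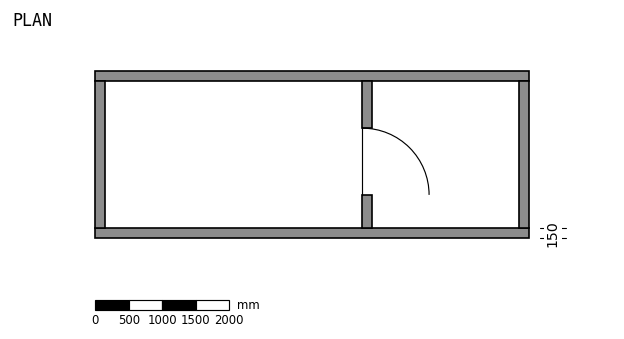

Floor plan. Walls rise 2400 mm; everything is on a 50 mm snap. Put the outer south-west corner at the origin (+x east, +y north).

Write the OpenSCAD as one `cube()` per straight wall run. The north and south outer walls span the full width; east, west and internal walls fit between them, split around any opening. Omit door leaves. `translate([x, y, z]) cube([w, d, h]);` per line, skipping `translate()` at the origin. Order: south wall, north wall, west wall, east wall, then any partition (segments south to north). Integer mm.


cube([6500, 150, 2400]);
translate([0, 2350, 0]) cube([6500, 150, 2400]);
translate([0, 150, 0]) cube([150, 2200, 2400]);
translate([6350, 150, 0]) cube([150, 2200, 2400]);
translate([4000, 150, 0]) cube([150, 500, 2400]);
translate([4000, 1650, 0]) cube([150, 700, 2400]);


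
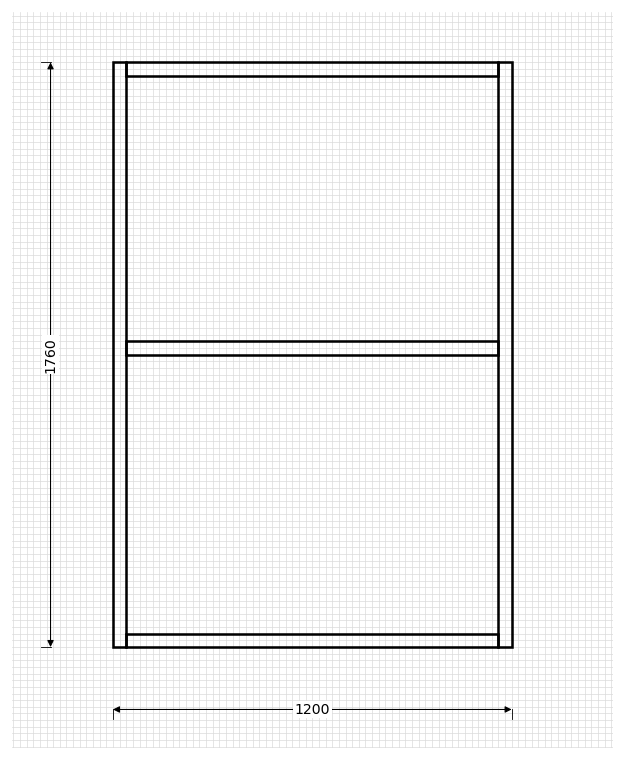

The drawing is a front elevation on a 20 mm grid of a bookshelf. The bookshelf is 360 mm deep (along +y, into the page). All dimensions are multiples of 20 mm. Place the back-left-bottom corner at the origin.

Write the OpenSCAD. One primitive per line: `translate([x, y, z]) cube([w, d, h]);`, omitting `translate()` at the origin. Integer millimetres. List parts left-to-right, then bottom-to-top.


cube([40, 360, 1760]);
translate([40, 0, 0]) cube([1120, 360, 40]);
translate([40, 0, 880]) cube([1120, 360, 40]);
translate([40, 0, 1720]) cube([1120, 360, 40]);
translate([1160, 0, 0]) cube([40, 360, 1760]);


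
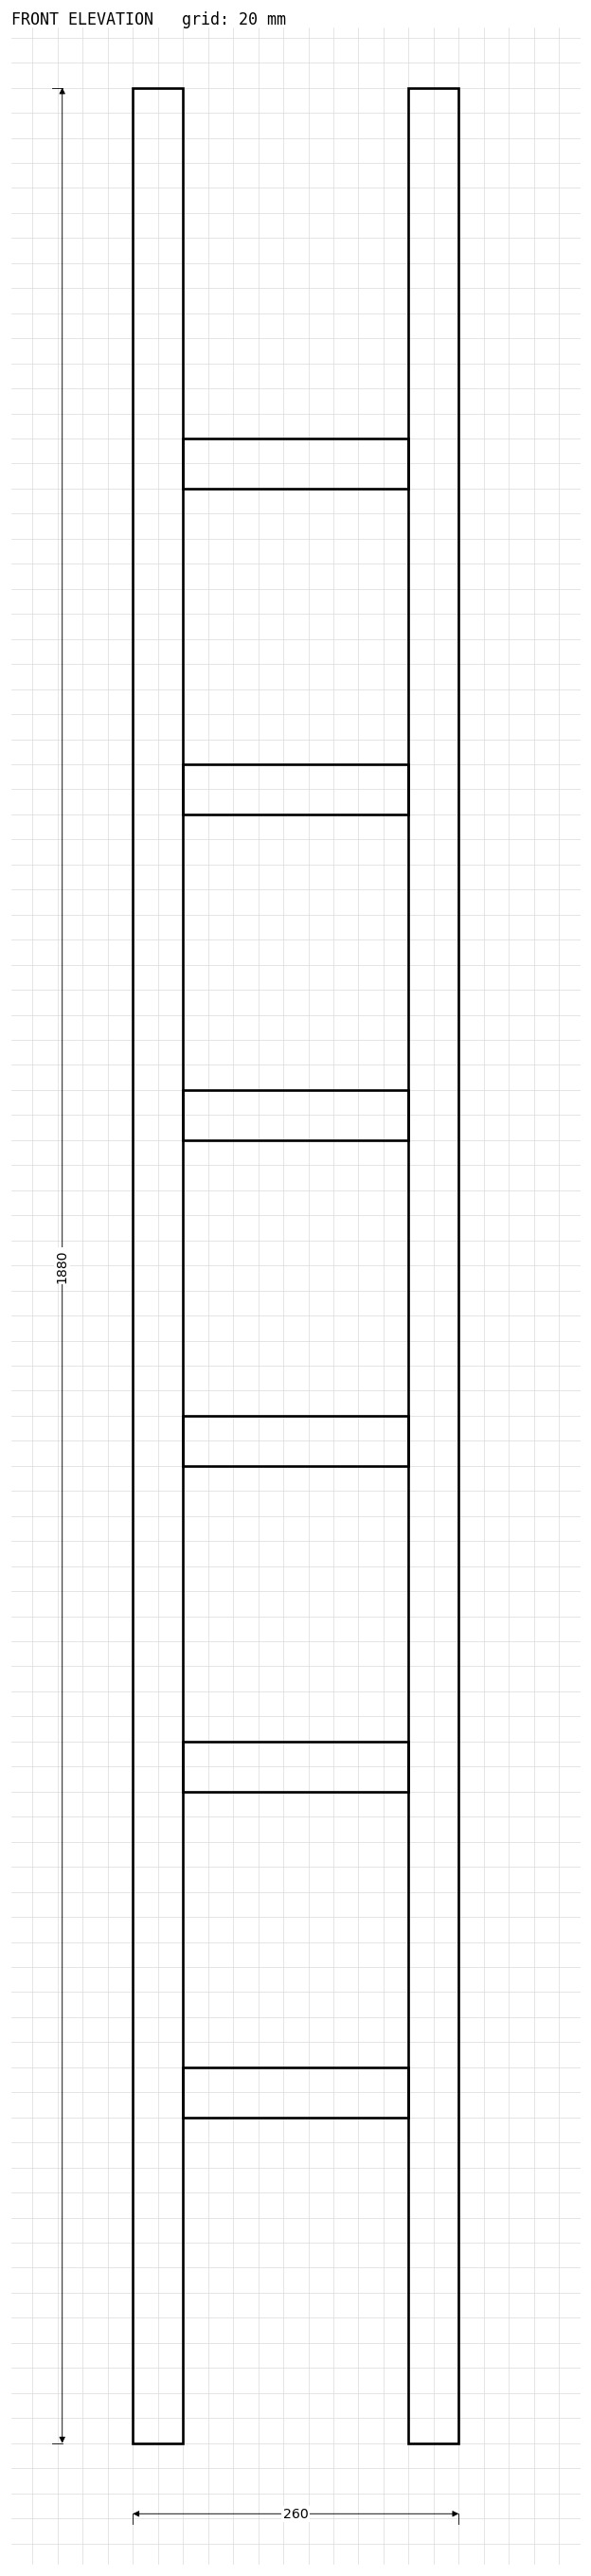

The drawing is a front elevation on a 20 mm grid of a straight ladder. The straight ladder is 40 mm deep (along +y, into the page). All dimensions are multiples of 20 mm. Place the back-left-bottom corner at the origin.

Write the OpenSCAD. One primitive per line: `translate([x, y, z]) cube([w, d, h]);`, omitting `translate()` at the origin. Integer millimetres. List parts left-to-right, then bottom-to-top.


cube([40, 40, 1880]);
translate([40, 0, 260]) cube([180, 40, 40]);
translate([40, 0, 520]) cube([180, 40, 40]);
translate([40, 0, 780]) cube([180, 40, 40]);
translate([40, 0, 1040]) cube([180, 40, 40]);
translate([40, 0, 1300]) cube([180, 40, 40]);
translate([40, 0, 1560]) cube([180, 40, 40]);
translate([220, 0, 0]) cube([40, 40, 1880]);
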